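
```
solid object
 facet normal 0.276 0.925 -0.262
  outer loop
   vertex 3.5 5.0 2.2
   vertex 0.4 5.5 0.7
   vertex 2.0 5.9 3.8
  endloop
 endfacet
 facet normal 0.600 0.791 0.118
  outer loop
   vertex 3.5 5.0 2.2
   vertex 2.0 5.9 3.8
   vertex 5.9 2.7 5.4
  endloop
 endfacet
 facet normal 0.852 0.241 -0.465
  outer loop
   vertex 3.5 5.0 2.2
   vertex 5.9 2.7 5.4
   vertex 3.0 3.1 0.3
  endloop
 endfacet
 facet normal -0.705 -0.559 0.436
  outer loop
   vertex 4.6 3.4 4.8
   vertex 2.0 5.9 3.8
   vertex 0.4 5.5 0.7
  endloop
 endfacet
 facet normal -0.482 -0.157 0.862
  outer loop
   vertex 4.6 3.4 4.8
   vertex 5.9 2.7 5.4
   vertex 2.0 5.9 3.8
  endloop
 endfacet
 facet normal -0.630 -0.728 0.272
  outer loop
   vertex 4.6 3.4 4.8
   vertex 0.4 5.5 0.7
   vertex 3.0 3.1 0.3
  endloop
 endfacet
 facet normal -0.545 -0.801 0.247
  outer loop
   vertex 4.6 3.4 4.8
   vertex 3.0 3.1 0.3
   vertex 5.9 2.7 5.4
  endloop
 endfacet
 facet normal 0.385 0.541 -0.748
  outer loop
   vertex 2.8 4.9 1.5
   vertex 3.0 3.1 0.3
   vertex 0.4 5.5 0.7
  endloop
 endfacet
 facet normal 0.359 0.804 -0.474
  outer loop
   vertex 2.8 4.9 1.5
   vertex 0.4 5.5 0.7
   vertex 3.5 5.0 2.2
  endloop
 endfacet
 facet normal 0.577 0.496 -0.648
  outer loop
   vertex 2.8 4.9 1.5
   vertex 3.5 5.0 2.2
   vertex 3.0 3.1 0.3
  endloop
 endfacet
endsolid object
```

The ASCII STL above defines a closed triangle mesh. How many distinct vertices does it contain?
7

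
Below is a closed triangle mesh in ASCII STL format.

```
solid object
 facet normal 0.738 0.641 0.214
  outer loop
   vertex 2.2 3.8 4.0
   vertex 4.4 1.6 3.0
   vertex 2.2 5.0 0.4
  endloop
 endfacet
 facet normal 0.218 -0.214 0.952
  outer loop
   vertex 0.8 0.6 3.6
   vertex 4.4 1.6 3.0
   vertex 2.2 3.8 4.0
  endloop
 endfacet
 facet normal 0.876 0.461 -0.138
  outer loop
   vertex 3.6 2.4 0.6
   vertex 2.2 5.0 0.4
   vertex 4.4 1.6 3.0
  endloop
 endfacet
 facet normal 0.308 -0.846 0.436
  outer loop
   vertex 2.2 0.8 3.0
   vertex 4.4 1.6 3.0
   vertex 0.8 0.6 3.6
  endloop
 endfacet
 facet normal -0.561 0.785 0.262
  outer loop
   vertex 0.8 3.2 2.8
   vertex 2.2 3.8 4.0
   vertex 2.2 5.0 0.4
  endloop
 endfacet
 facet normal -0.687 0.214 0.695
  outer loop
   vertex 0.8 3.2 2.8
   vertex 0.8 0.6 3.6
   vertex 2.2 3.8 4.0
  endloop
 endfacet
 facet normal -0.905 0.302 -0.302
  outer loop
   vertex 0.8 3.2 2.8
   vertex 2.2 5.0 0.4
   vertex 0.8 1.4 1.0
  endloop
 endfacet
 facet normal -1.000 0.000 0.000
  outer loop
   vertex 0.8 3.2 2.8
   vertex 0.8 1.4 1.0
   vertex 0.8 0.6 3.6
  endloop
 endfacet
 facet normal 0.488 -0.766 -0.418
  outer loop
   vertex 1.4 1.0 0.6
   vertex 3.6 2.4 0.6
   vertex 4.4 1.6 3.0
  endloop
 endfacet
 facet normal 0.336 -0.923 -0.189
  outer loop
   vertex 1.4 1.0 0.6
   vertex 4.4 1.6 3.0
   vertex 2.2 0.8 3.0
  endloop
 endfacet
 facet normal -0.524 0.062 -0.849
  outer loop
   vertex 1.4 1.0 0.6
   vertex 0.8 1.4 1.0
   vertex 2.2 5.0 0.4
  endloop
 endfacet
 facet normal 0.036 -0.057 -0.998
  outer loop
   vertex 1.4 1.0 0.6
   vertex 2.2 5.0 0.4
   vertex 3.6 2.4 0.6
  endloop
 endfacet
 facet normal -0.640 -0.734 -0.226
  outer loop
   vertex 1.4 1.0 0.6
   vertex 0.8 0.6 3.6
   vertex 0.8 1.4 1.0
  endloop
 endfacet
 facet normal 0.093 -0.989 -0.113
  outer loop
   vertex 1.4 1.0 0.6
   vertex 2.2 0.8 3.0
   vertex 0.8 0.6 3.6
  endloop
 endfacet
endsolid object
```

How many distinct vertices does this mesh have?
9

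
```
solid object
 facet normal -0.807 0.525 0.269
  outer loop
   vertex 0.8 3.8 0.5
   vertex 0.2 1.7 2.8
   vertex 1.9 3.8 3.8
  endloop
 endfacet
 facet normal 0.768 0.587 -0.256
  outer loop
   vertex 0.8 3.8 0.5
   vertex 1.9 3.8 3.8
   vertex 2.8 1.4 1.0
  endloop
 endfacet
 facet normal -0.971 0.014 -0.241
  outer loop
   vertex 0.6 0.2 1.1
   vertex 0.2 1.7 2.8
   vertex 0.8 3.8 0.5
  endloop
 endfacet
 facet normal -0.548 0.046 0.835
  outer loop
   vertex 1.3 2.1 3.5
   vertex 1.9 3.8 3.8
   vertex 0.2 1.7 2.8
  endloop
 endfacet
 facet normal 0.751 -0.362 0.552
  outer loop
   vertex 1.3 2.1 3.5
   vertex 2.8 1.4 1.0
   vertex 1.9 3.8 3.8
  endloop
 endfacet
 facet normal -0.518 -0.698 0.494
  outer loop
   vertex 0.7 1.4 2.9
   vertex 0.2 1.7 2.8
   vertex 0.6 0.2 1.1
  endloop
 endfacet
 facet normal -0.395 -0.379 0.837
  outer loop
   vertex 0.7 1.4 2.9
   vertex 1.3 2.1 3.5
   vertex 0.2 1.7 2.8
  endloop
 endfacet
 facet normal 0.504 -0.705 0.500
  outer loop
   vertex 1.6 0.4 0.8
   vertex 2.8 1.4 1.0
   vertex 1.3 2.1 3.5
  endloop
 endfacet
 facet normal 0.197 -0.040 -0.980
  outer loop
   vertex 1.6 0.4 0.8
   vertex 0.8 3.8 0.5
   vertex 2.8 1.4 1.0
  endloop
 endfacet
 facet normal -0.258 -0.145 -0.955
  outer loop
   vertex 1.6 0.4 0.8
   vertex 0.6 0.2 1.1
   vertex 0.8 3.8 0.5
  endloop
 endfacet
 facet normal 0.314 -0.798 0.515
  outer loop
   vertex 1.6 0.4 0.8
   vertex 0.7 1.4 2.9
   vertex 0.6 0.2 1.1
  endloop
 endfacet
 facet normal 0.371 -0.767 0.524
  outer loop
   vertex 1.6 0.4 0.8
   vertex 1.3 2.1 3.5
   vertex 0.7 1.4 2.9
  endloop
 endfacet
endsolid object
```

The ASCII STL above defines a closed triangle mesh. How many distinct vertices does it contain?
8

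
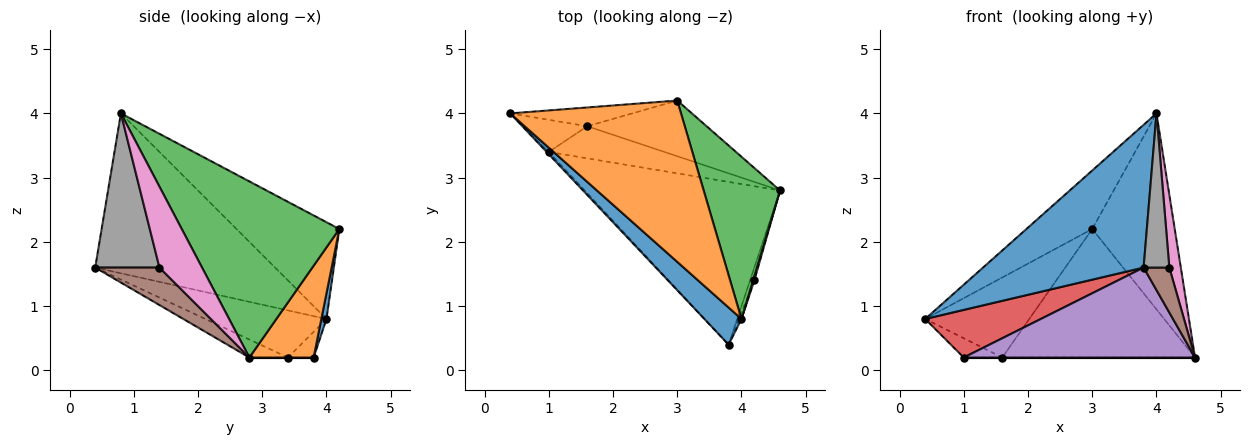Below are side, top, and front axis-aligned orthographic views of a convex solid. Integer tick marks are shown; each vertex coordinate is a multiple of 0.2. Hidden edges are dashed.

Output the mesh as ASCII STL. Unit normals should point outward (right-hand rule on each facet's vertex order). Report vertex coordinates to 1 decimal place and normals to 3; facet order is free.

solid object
 facet normal -0.735 -0.656 0.171
  outer loop
   vertex 4.0 0.8 4.0
   vertex 0.4 4.0 0.8
   vertex 3.8 0.4 1.6
  endloop
 endfacet
 facet normal -0.470 0.301 0.830
  outer loop
   vertex 3.0 4.2 2.2
   vertex 0.4 4.0 0.8
   vertex 4.0 0.8 4.0
  endloop
 endfacet
 facet normal 0.827 0.433 0.358
  outer loop
   vertex 3.0 4.2 2.2
   vertex 4.0 0.8 4.0
   vertex 4.6 2.8 0.2
  endloop
 endfacet
 facet normal -0.723 -0.690 -0.033
  outer loop
   vertex 1.0 3.4 0.2
   vertex 3.8 0.4 1.6
   vertex 0.4 4.0 0.8
  endloop
 endfacet
 facet normal -0.080 -0.482 -0.872
  outer loop
   vertex 1.0 3.4 0.2
   vertex 4.6 2.8 0.2
   vertex 3.8 0.4 1.6
  endloop
 endfacet
 facet normal 0.923 -0.369 -0.106
  outer loop
   vertex 4.2 1.4 1.6
   vertex 3.8 0.4 1.6
   vertex 4.6 2.8 0.2
  endloop
 endfacet
 facet normal 0.965 -0.260 0.015
  outer loop
   vertex 4.2 1.4 1.6
   vertex 4.6 2.8 0.2
   vertex 4.0 0.8 4.0
  endloop
 endfacet
 facet normal 0.928 -0.371 -0.015
  outer loop
   vertex 4.2 1.4 1.6
   vertex 4.0 0.8 4.0
   vertex 3.8 0.4 1.6
  endloop
 endfacet
 facet normal -0.324 0.487 -0.811
  outer loop
   vertex 1.6 3.8 0.2
   vertex 1.0 3.4 0.2
   vertex 0.4 4.0 0.8
  endloop
 endfacet
 facet normal 0.000 0.000 -1.000
  outer loop
   vertex 1.6 3.8 0.2
   vertex 4.6 2.8 0.2
   vertex 1.0 3.4 0.2
  endloop
 endfacet
 facet normal 0.048 0.972 -0.228
  outer loop
   vertex 1.6 3.8 0.2
   vertex 0.4 4.0 0.8
   vertex 3.0 4.2 2.2
  endloop
 endfacet
 facet normal 0.292 0.877 -0.380
  outer loop
   vertex 1.6 3.8 0.2
   vertex 3.0 4.2 2.2
   vertex 4.6 2.8 0.2
  endloop
 endfacet
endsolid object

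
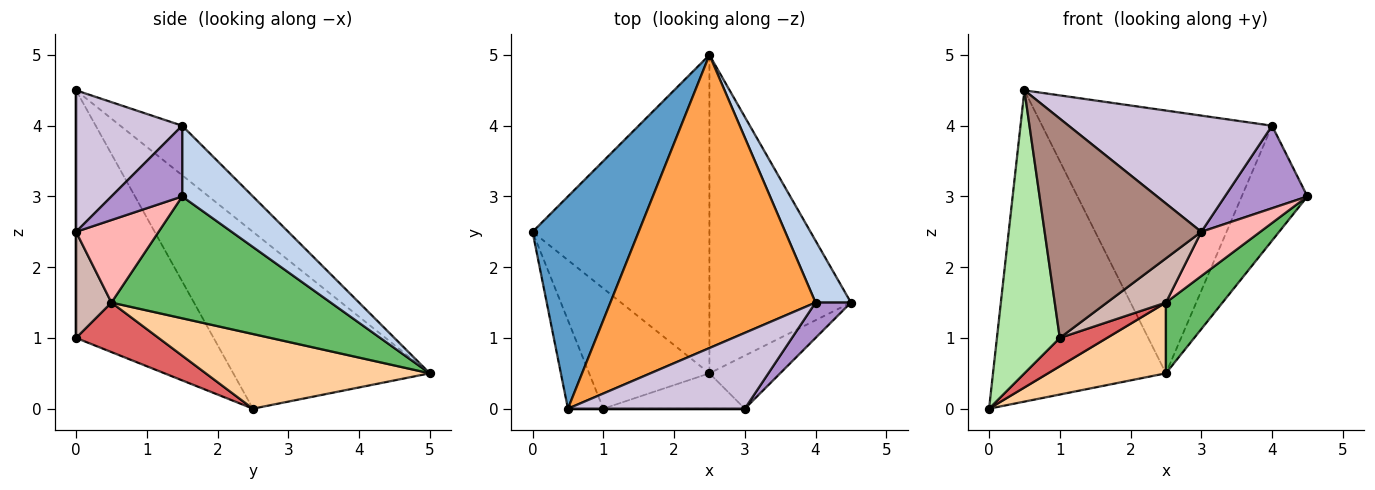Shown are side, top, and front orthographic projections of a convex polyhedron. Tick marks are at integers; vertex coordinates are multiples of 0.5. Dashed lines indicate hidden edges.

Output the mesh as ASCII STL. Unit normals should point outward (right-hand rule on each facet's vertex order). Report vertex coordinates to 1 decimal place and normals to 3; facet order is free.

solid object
 facet normal -0.684 0.602 0.411
  outer loop
   vertex 0.5 0.0 4.5
   vertex 2.5 5.0 0.5
   vertex 0.0 2.5 0.0
  endloop
 endfacet
 facet normal 0.688 0.639 0.344
  outer loop
   vertex 4.0 1.5 4.0
   vertex 4.5 1.5 3.0
   vertex 2.5 5.0 0.5
  endloop
 endfacet
 facet normal -0.177 0.657 0.733
  outer loop
   vertex 4.0 1.5 4.0
   vertex 2.5 5.0 0.5
   vertex 0.5 0.0 4.5
  endloop
 endfacet
 facet normal 0.381 -0.201 -0.903
  outer loop
   vertex 2.5 0.5 1.5
   vertex 0.0 2.5 0.0
   vertex 2.5 5.0 0.5
  endloop
 endfacet
 facet normal 0.643 -0.166 -0.747
  outer loop
   vertex 2.5 0.5 1.5
   vertex 2.5 5.0 0.5
   vertex 4.5 1.5 3.0
  endloop
 endfacet
 facet normal -0.902 -0.412 -0.129
  outer loop
   vertex 1.0 0.0 1.0
   vertex 0.5 0.0 4.5
   vertex 0.0 2.5 0.0
  endloop
 endfacet
 facet normal 0.372 -0.213 -0.904
  outer loop
   vertex 1.0 0.0 1.0
   vertex 0.0 2.5 0.0
   vertex 2.5 0.5 1.5
  endloop
 endfacet
 facet normal 0.667 -0.477 -0.572
  outer loop
   vertex 3.0 0.0 2.5
   vertex 2.5 0.5 1.5
   vertex 4.5 1.5 3.0
  endloop
 endfacet
 facet normal 0.619 -0.722 0.309
  outer loop
   vertex 3.0 0.0 2.5
   vertex 4.5 1.5 3.0
   vertex 4.0 1.5 4.0
  endloop
 endfacet
 facet normal 0.400 -0.768 0.501
  outer loop
   vertex 3.0 0.0 2.5
   vertex 4.0 1.5 4.0
   vertex 0.5 0.0 4.5
  endloop
 endfacet
 facet normal 0.000 -1.000 0.000
  outer loop
   vertex 3.0 0.0 2.5
   vertex 0.5 0.0 4.5
   vertex 1.0 0.0 1.0
  endloop
 endfacet
 facet normal 0.424 -0.707 -0.566
  outer loop
   vertex 3.0 0.0 2.5
   vertex 1.0 0.0 1.0
   vertex 2.5 0.5 1.5
  endloop
 endfacet
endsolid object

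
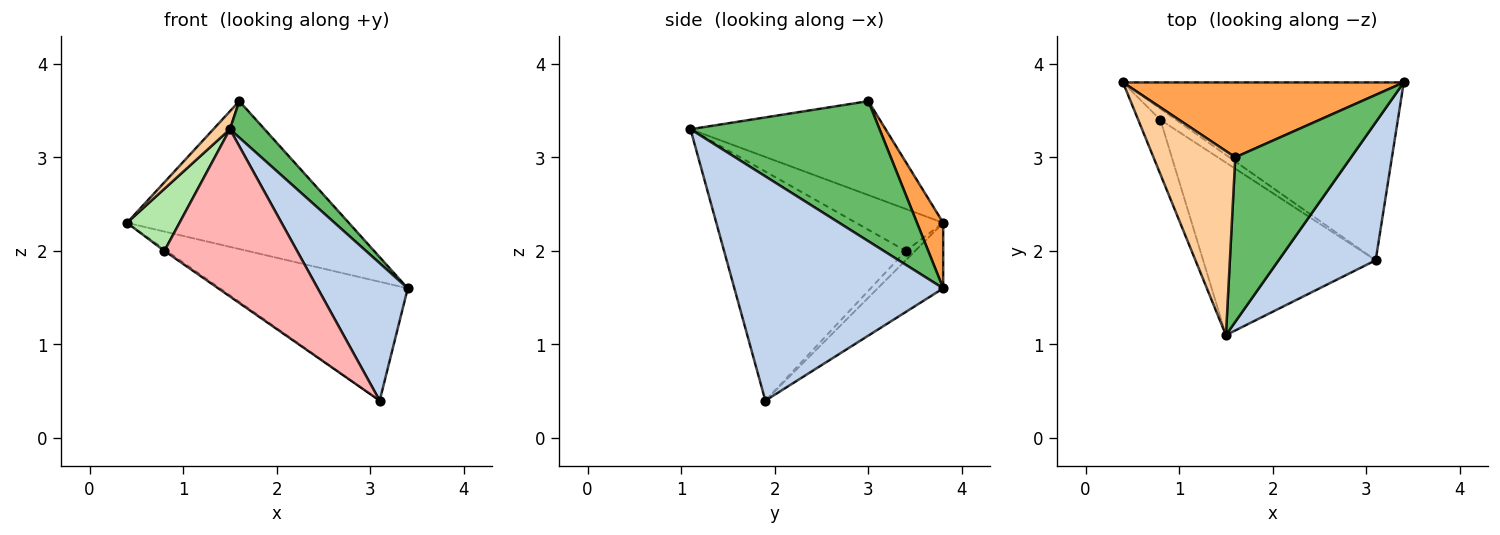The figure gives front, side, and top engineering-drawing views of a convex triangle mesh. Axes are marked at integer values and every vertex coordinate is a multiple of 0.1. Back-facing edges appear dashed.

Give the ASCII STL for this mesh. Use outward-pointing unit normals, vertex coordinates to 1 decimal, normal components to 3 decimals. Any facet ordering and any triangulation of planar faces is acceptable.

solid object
 facet normal -0.190 0.546 -0.816
  outer loop
   vertex 3.1 1.9 0.4
   vertex 0.4 3.8 2.3
   vertex 3.4 3.8 1.6
  endloop
 endfacet
 facet normal 0.853 -0.368 0.369
  outer loop
   vertex 3.1 1.9 0.4
   vertex 3.4 3.8 1.6
   vertex 1.5 1.1 3.3
  endloop
 endfacet
 facet normal 0.105 0.887 0.449
  outer loop
   vertex 1.6 3.0 3.6
   vertex 3.4 3.8 1.6
   vertex 0.4 3.8 2.3
  endloop
 endfacet
 facet normal -0.753 -0.064 0.655
  outer loop
   vertex 1.6 3.0 3.6
   vertex 0.4 3.8 2.3
   vertex 1.5 1.1 3.3
  endloop
 endfacet
 facet normal 0.763 -0.140 0.631
  outer loop
   vertex 1.6 3.0 3.6
   vertex 1.5 1.1 3.3
   vertex 3.4 3.8 1.6
  endloop
 endfacet
 facet normal -0.780 -0.471 -0.413
  outer loop
   vertex 0.8 3.4 2.0
   vertex 1.5 1.1 3.3
   vertex 0.4 3.8 2.3
  endloop
 endfacet
 facet normal -0.506 0.133 -0.852
  outer loop
   vertex 0.8 3.4 2.0
   vertex 0.4 3.8 2.3
   vertex 3.1 1.9 0.4
  endloop
 endfacet
 facet normal -0.690 -0.504 -0.520
  outer loop
   vertex 0.8 3.4 2.0
   vertex 3.1 1.9 0.4
   vertex 1.5 1.1 3.3
  endloop
 endfacet
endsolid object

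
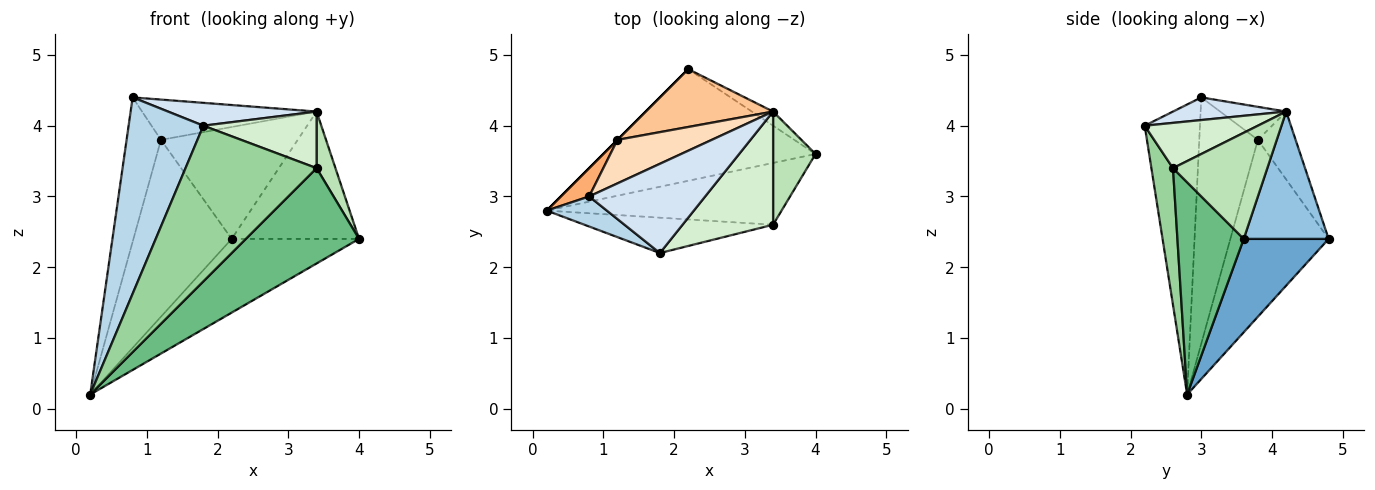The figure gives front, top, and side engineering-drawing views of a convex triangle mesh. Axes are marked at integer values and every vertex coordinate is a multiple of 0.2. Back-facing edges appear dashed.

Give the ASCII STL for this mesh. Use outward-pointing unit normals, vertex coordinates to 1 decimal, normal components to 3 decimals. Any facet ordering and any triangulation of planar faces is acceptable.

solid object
 facet normal 0.345 0.517 -0.783
  outer loop
   vertex 2.2 4.8 2.4
   vertex 4.0 3.6 2.4
   vertex 0.2 2.8 0.2
  endloop
 endfacet
 facet normal 0.552 0.829 -0.092
  outer loop
   vertex 3.4 4.2 4.2
   vertex 4.0 3.6 2.4
   vertex 2.2 4.8 2.4
  endloop
 endfacet
 facet normal -0.590 -0.798 0.122
  outer loop
   vertex 1.8 2.2 4.0
   vertex 0.8 3.0 4.4
   vertex 0.2 2.8 0.2
  endloop
 endfacet
 facet normal 0.186 -0.244 0.952
  outer loop
   vertex 1.8 2.2 4.0
   vertex 3.4 4.2 4.2
   vertex 0.8 3.0 4.4
  endloop
 endfacet
 facet normal -0.707 0.707 0.000
  outer loop
   vertex 1.2 3.8 3.8
   vertex 2.2 4.8 2.4
   vertex 0.2 2.8 0.2
  endloop
 endfacet
 facet normal -0.858 0.503 0.099
  outer loop
   vertex 1.2 3.8 3.8
   vertex 0.2 2.8 0.2
   vertex 0.8 3.0 4.4
  endloop
 endfacet
 facet normal -0.238 0.863 0.446
  outer loop
   vertex 1.2 3.8 3.8
   vertex 3.4 4.2 4.2
   vertex 2.2 4.8 2.4
  endloop
 endfacet
 facet normal -0.249 0.658 0.711
  outer loop
   vertex 1.2 3.8 3.8
   vertex 0.8 3.0 4.4
   vertex 3.4 4.2 4.2
  endloop
 endfacet
 facet normal 0.441 -0.753 -0.488
  outer loop
   vertex 3.4 2.6 3.4
   vertex 0.2 2.8 0.2
   vertex 4.0 3.6 2.4
  endloop
 endfacet
 facet normal 0.159 -0.963 -0.219
  outer loop
   vertex 3.4 2.6 3.4
   vertex 1.8 2.2 4.0
   vertex 0.2 2.8 0.2
  endloop
 endfacet
 facet normal 0.913 -0.183 0.365
  outer loop
   vertex 3.4 2.6 3.4
   vertex 4.0 3.6 2.4
   vertex 3.4 4.2 4.2
  endloop
 endfacet
 facet normal 0.408 -0.408 0.816
  outer loop
   vertex 3.4 2.6 3.4
   vertex 3.4 4.2 4.2
   vertex 1.8 2.2 4.0
  endloop
 endfacet
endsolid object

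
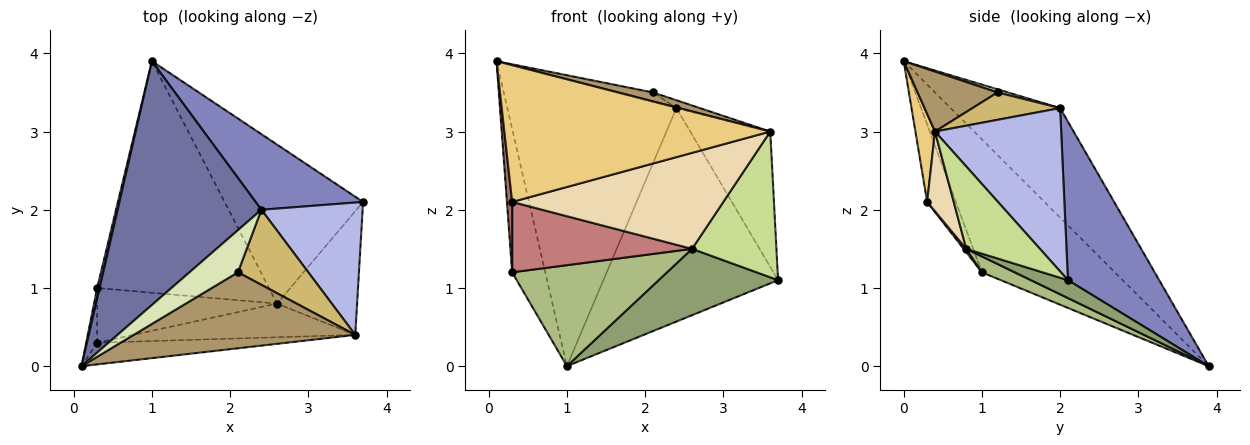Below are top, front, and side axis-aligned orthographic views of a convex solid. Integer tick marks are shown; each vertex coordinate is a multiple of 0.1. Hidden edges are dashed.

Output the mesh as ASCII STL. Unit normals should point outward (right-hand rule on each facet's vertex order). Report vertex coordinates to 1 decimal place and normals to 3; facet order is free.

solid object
 facet normal -0.442 0.683 0.581
  outer loop
   vertex 2.4 2.0 3.3
   vertex 1.0 3.9 0.0
   vertex 0.1 0.0 3.9
  endloop
 endfacet
 facet normal 0.442 0.846 0.299
  outer loop
   vertex 2.4 2.0 3.3
   vertex 3.7 2.1 1.1
   vertex 1.0 3.9 0.0
  endloop
 endfacet
 facet normal -0.970 0.241 0.018
  outer loop
   vertex 0.3 1.0 1.2
   vertex 0.1 0.0 3.9
   vertex 1.0 3.9 0.0
  endloop
 endfacet
 facet normal 0.748 0.474 0.464
  outer loop
   vertex 3.6 0.4 3.0
   vertex 3.7 2.1 1.1
   vertex 2.4 2.0 3.3
  endloop
 endfacet
 facet normal 0.119 -0.382 -0.916
  outer loop
   vertex 2.6 0.8 1.5
   vertex 1.0 3.9 0.0
   vertex 3.7 2.1 1.1
  endloop
 endfacet
 facet normal 0.084 -0.398 -0.913
  outer loop
   vertex 2.6 0.8 1.5
   vertex 0.3 1.0 1.2
   vertex 1.0 3.9 0.0
  endloop
 endfacet
 facet normal 0.554 -0.635 -0.539
  outer loop
   vertex 2.6 0.8 1.5
   vertex 3.7 2.1 1.1
   vertex 3.6 0.4 3.0
  endloop
 endfacet
 facet normal 0.063 0.220 0.974
  outer loop
   vertex 2.1 1.2 3.5
   vertex 2.4 2.0 3.3
   vertex 0.1 0.0 3.9
  endloop
 endfacet
 facet normal 0.260 -0.113 0.959
  outer loop
   vertex 2.1 1.2 3.5
   vertex 0.1 0.0 3.9
   vertex 3.6 0.4 3.0
  endloop
 endfacet
 facet normal 0.361 0.097 0.928
  outer loop
   vertex 2.1 1.2 3.5
   vertex 3.6 0.4 3.0
   vertex 2.4 2.0 3.3
  endloop
 endfacet
 facet normal 0.072 -0.985 -0.156
  outer loop
   vertex 0.3 0.3 2.1
   vertex 3.6 0.4 3.0
   vertex 0.1 0.0 3.9
  endloop
 endfacet
 facet normal 0.118 -0.937 -0.329
  outer loop
   vertex 0.3 0.3 2.1
   vertex 2.6 0.8 1.5
   vertex 3.6 0.4 3.0
  endloop
 endfacet
 facet normal -0.974 -0.177 -0.138
  outer loop
   vertex 0.3 0.3 2.1
   vertex 0.1 0.0 3.9
   vertex 0.3 1.0 1.2
  endloop
 endfacet
 facet normal 0.011 -0.789 -0.614
  outer loop
   vertex 0.3 0.3 2.1
   vertex 0.3 1.0 1.2
   vertex 2.6 0.8 1.5
  endloop
 endfacet
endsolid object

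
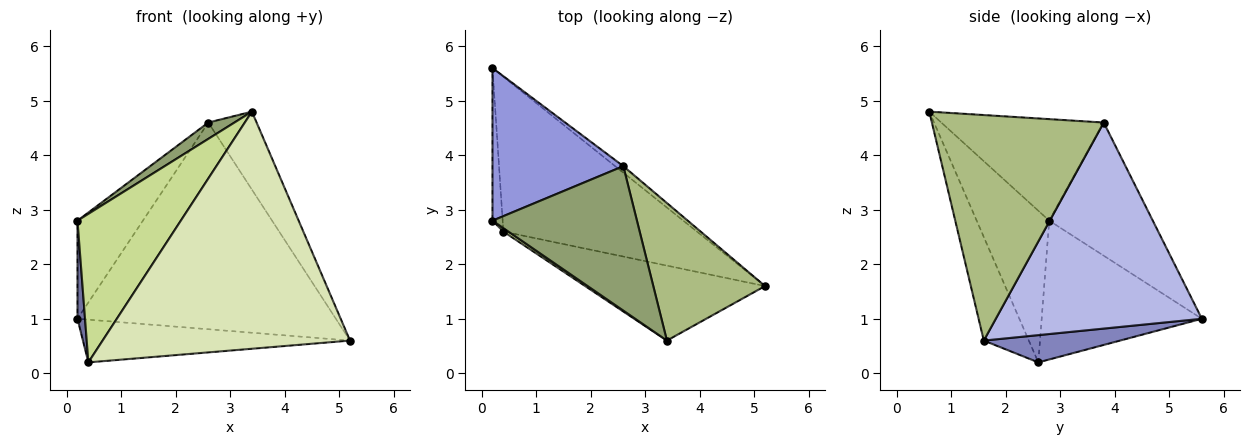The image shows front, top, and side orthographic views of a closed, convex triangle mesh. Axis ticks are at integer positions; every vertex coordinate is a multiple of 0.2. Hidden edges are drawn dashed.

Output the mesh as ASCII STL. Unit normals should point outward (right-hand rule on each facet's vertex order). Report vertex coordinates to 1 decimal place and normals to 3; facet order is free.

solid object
 facet normal -0.996 -0.047 -0.073
  outer loop
   vertex 0.4 2.6 0.2
   vertex 0.2 2.8 2.8
   vertex 0.2 5.6 1.0
  endloop
 endfacet
 facet normal 0.135 0.264 -0.955
  outer loop
   vertex 0.4 2.6 0.2
   vertex 0.2 5.6 1.0
   vertex 5.2 1.6 0.6
  endloop
 endfacet
 facet normal -0.650 0.411 0.639
  outer loop
   vertex 2.6 3.8 4.6
   vertex 0.2 5.6 1.0
   vertex 0.2 2.8 2.8
  endloop
 endfacet
 facet normal 0.623 0.782 -0.025
  outer loop
   vertex 2.6 3.8 4.6
   vertex 5.2 1.6 0.6
   vertex 0.2 5.6 1.0
  endloop
 endfacet
 facet normal -0.573 -0.092 0.815
  outer loop
   vertex 3.4 0.6 4.8
   vertex 2.6 3.8 4.6
   vertex 0.2 2.8 2.8
  endloop
 endfacet
 facet normal 0.869 0.244 0.431
  outer loop
   vertex 3.4 0.6 4.8
   vertex 5.2 1.6 0.6
   vertex 2.6 3.8 4.6
  endloop
 endfacet
 facet normal -0.574 -0.818 0.019
  outer loop
   vertex 3.4 0.6 4.8
   vertex 0.2 2.8 2.8
   vertex 0.4 2.6 0.2
  endloop
 endfacet
 facet normal -0.171 -0.939 -0.297
  outer loop
   vertex 3.4 0.6 4.8
   vertex 0.4 2.6 0.2
   vertex 5.2 1.6 0.6
  endloop
 endfacet
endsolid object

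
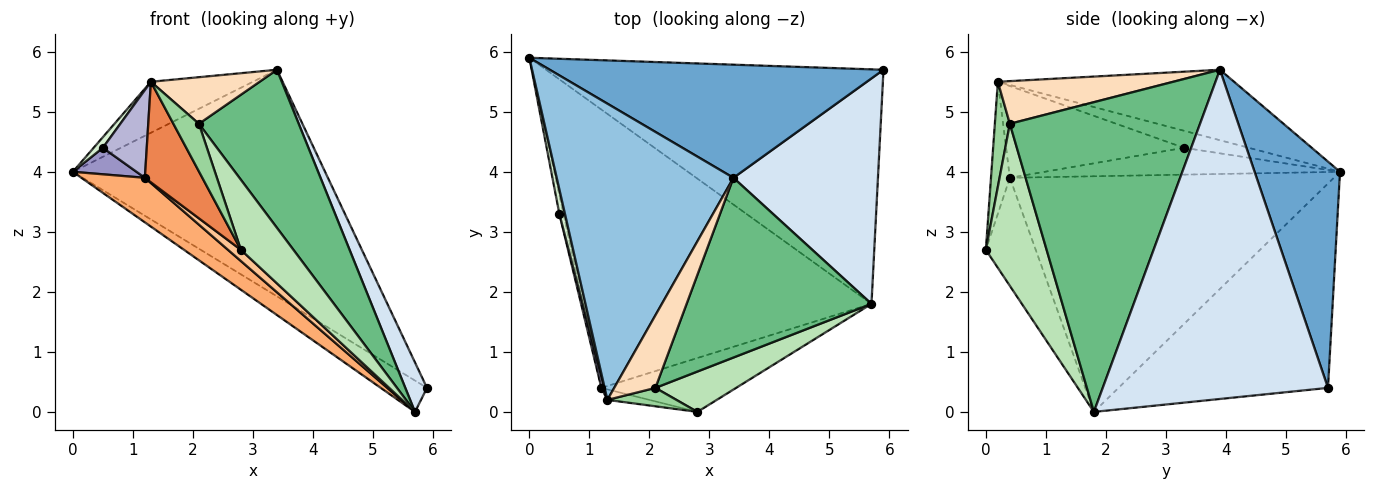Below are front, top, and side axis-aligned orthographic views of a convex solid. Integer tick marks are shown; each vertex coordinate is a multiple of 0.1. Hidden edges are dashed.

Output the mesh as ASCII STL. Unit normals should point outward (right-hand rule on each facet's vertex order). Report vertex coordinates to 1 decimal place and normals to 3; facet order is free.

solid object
 facet normal 0.290 0.856 0.428
  outer loop
   vertex 3.4 3.9 5.7
   vertex 5.9 5.7 0.4
   vertex 0.0 5.9 4.0
  endloop
 endfacet
 facet normal -0.366 0.158 0.917
  outer loop
   vertex 1.3 0.2 5.5
   vertex 3.4 3.9 5.7
   vertex 0.0 5.9 4.0
  endloop
 endfacet
 facet normal -0.515 0.114 -0.850
  outer loop
   vertex 5.7 1.8 0.0
   vertex 0.0 5.9 4.0
   vertex 5.9 5.7 0.4
  endloop
 endfacet
 facet normal 0.912 -0.088 0.400
  outer loop
   vertex 5.7 1.8 0.0
   vertex 5.9 5.7 0.4
   vertex 3.4 3.9 5.7
  endloop
 endfacet
 facet normal -0.310 -0.945 -0.099
  outer loop
   vertex 1.2 0.4 3.9
   vertex 2.8 0.0 2.7
   vertex 1.3 0.2 5.5
  endloop
 endfacet
 facet normal -0.628 -0.123 -0.769
  outer loop
   vertex 1.2 0.4 3.9
   vertex 0.0 5.9 4.0
   vertex 5.7 1.8 0.0
  endloop
 endfacet
 facet normal -0.618 -0.160 -0.770
  outer loop
   vertex 1.2 0.4 3.9
   vertex 5.7 1.8 0.0
   vertex 2.8 0.0 2.7
  endloop
 endfacet
 facet normal 0.657 -0.407 0.634
  outer loop
   vertex 2.1 0.4 4.8
   vertex 3.4 3.9 5.7
   vertex 1.3 0.2 5.5
  endloop
 endfacet
 facet normal 0.783 -0.411 0.467
  outer loop
   vertex 2.1 0.4 4.8
   vertex 5.7 1.8 0.0
   vertex 3.4 3.9 5.7
  endloop
 endfacet
 facet normal 0.481 -0.818 0.316
  outer loop
   vertex 2.1 0.4 4.8
   vertex 1.3 0.2 5.5
   vertex 2.8 0.0 2.7
  endloop
 endfacet
 facet normal 0.708 -0.612 0.353
  outer loop
   vertex 2.1 0.4 4.8
   vertex 2.8 0.0 2.7
   vertex 5.7 1.8 0.0
  endloop
 endfacet
 facet normal -0.942 -0.134 0.308
  outer loop
   vertex 0.5 3.3 4.4
   vertex 1.3 0.2 5.5
   vertex 0.0 5.9 4.0
  endloop
 endfacet
 facet normal -0.967 -0.208 -0.145
  outer loop
   vertex 0.5 3.3 4.4
   vertex 0.0 5.9 4.0
   vertex 1.2 0.4 3.9
  endloop
 endfacet
 facet normal -0.970 -0.240 0.031
  outer loop
   vertex 0.5 3.3 4.4
   vertex 1.2 0.4 3.9
   vertex 1.3 0.2 5.5
  endloop
 endfacet
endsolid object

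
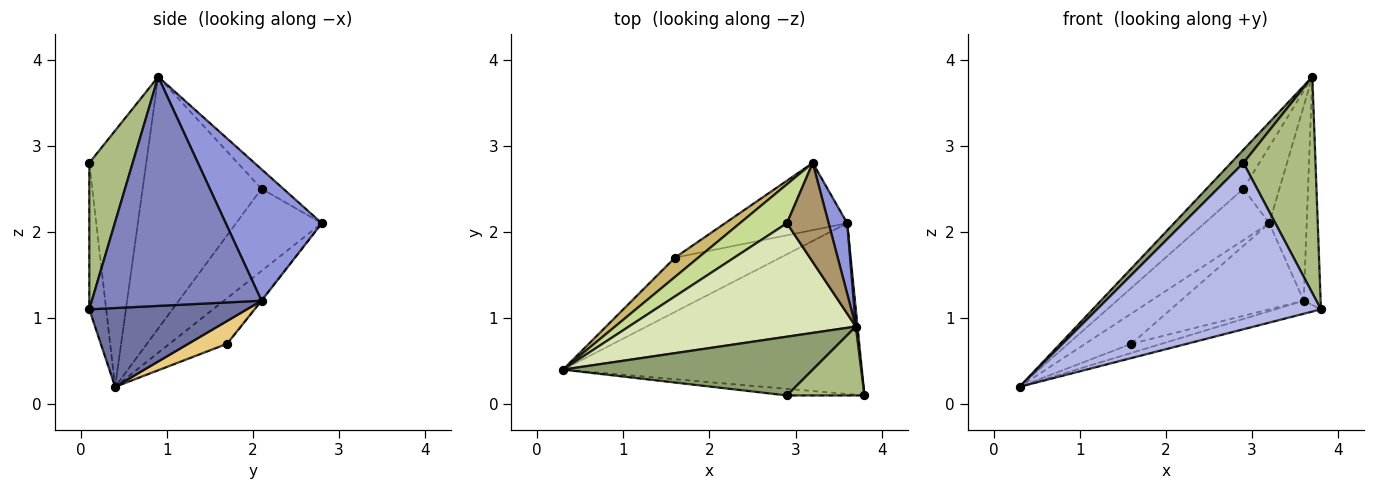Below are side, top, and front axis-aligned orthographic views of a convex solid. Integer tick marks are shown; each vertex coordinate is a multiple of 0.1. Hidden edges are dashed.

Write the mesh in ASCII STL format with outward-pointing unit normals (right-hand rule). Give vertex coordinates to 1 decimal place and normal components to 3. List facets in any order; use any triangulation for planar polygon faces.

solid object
 facet normal 0.254 0.074 -0.964
  outer loop
   vertex 3.6 2.1 1.2
   vertex 3.8 0.1 1.1
   vertex 0.3 0.4 0.2
  endloop
 endfacet
 facet normal 0.995 0.099 0.007
  outer loop
   vertex 3.6 2.1 1.2
   vertex 3.7 0.9 3.8
   vertex 3.8 0.1 1.1
  endloop
 endfacet
 facet normal 0.924 0.360 0.131
  outer loop
   vertex 3.6 2.1 1.2
   vertex 3.2 2.8 2.1
   vertex 3.7 0.9 3.8
  endloop
 endfacet
 facet normal -0.075 -0.996 -0.040
  outer loop
   vertex 2.9 0.1 2.8
   vertex 0.3 0.4 0.2
   vertex 3.8 0.1 1.1
  endloop
 endfacet
 facet normal -0.707 -0.155 0.690
  outer loop
   vertex 2.9 0.1 2.8
   vertex 3.7 0.9 3.8
   vertex 0.3 0.4 0.2
  endloop
 endfacet
 facet normal 0.497 -0.827 0.263
  outer loop
   vertex 2.9 0.1 2.8
   vertex 3.8 0.1 1.1
   vertex 3.7 0.9 3.8
  endloop
 endfacet
 facet normal -0.726 0.548 0.415
  outer loop
   vertex 2.9 2.1 2.5
   vertex 3.2 2.8 2.1
   vertex 0.3 0.4 0.2
  endloop
 endfacet
 facet normal -0.724 0.224 0.652
  outer loop
   vertex 2.9 2.1 2.5
   vertex 0.3 0.4 0.2
   vertex 3.7 0.9 3.8
  endloop
 endfacet
 facet normal -0.347 0.573 0.742
  outer loop
   vertex 2.9 2.1 2.5
   vertex 3.7 0.9 3.8
   vertex 3.2 2.8 2.1
  endloop
 endfacet
 facet normal -0.724 0.582 0.371
  outer loop
   vertex 1.6 1.7 0.7
   vertex 0.3 0.4 0.2
   vertex 3.2 2.8 2.1
  endloop
 endfacet
 facet normal 0.209 0.162 -0.964
  outer loop
   vertex 1.6 1.7 0.7
   vertex 3.6 2.1 1.2
   vertex 0.3 0.4 0.2
  endloop
 endfacet
 facet normal -0.004 0.788 -0.615
  outer loop
   vertex 1.6 1.7 0.7
   vertex 3.2 2.8 2.1
   vertex 3.6 2.1 1.2
  endloop
 endfacet
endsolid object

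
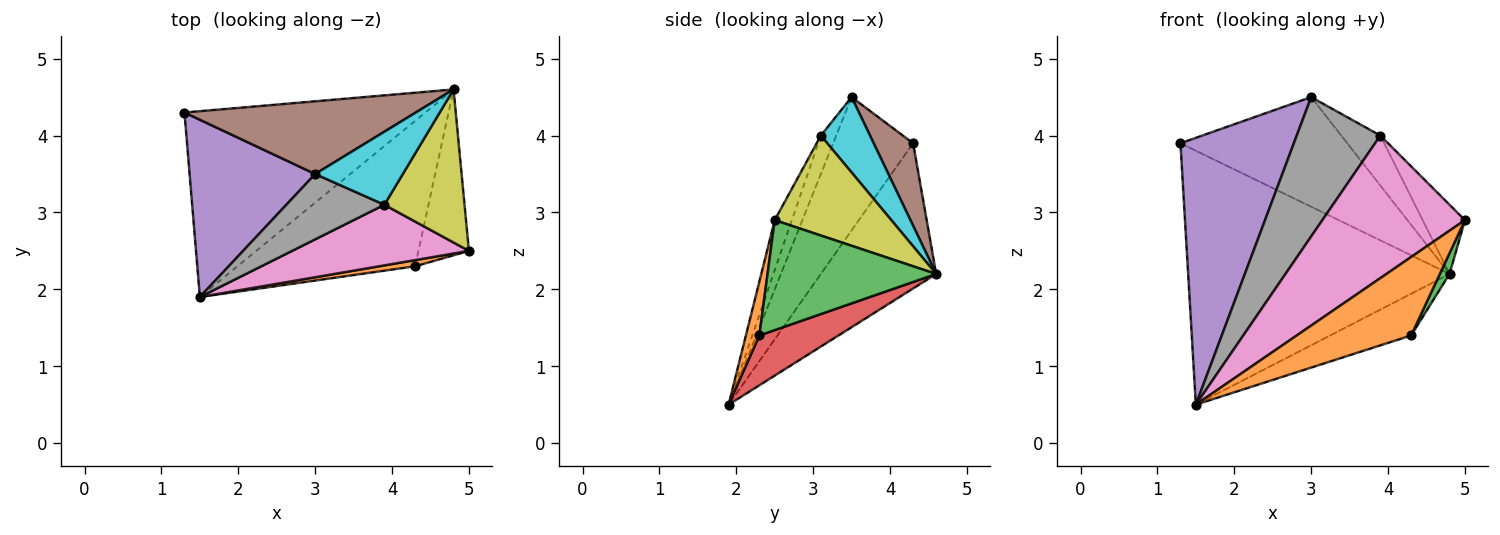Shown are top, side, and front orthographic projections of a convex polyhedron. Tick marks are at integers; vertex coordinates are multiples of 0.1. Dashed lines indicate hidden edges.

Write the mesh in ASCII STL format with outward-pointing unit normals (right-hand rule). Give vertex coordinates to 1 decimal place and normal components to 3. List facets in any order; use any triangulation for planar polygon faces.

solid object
 facet normal -0.335 0.760 -0.556
  outer loop
   vertex 4.8 4.6 2.2
   vertex 1.5 1.9 0.5
   vertex 1.3 4.3 3.9
  endloop
 endfacet
 facet normal 0.116 -0.990 0.078
  outer loop
   vertex 4.3 2.3 1.4
   vertex 5.0 2.5 2.9
   vertex 1.5 1.9 0.5
  endloop
 endfacet
 facet normal 0.908 -0.052 -0.417
  outer loop
   vertex 4.3 2.3 1.4
   vertex 4.8 4.6 2.2
   vertex 5.0 2.5 2.9
  endloop
 endfacet
 facet normal 0.260 0.266 -0.928
  outer loop
   vertex 4.3 2.3 1.4
   vertex 1.5 1.9 0.5
   vertex 4.8 4.6 2.2
  endloop
 endfacet
 facet normal -0.506 -0.718 0.477
  outer loop
   vertex 3.0 3.5 4.5
   vertex 1.3 4.3 3.9
   vertex 1.5 1.9 0.5
  endloop
 endfacet
 facet normal 0.193 0.818 0.542
  outer loop
   vertex 3.0 3.5 4.5
   vertex 4.8 4.6 2.2
   vertex 1.3 4.3 3.9
  endloop
 endfacet
 facet normal -0.110 -0.915 0.389
  outer loop
   vertex 3.9 3.1 4.0
   vertex 1.5 1.9 0.5
   vertex 5.0 2.5 2.9
  endloop
 endfacet
 facet normal -0.164 -0.893 0.419
  outer loop
   vertex 3.9 3.1 4.0
   vertex 3.0 3.5 4.5
   vertex 1.5 1.9 0.5
  endloop
 endfacet
 facet normal 0.751 0.272 0.602
  outer loop
   vertex 3.9 3.1 4.0
   vertex 5.0 2.5 2.9
   vertex 4.8 4.6 2.2
  endloop
 endfacet
 facet normal 0.579 0.461 0.673
  outer loop
   vertex 3.9 3.1 4.0
   vertex 4.8 4.6 2.2
   vertex 3.0 3.5 4.5
  endloop
 endfacet
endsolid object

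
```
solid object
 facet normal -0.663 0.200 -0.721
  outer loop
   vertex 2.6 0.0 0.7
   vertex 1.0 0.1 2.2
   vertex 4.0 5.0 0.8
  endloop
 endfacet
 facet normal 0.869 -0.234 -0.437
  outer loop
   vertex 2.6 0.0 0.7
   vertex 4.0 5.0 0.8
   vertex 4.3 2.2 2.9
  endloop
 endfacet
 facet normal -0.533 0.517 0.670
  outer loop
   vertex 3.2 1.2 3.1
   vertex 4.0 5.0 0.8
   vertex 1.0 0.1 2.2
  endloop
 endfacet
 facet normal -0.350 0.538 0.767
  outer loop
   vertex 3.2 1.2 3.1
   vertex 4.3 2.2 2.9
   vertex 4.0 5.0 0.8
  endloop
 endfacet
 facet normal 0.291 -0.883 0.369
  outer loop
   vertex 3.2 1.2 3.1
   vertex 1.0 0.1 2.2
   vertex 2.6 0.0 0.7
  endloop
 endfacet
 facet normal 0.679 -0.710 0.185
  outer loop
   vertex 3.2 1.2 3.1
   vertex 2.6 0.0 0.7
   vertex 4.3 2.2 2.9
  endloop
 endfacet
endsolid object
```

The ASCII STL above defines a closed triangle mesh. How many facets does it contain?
6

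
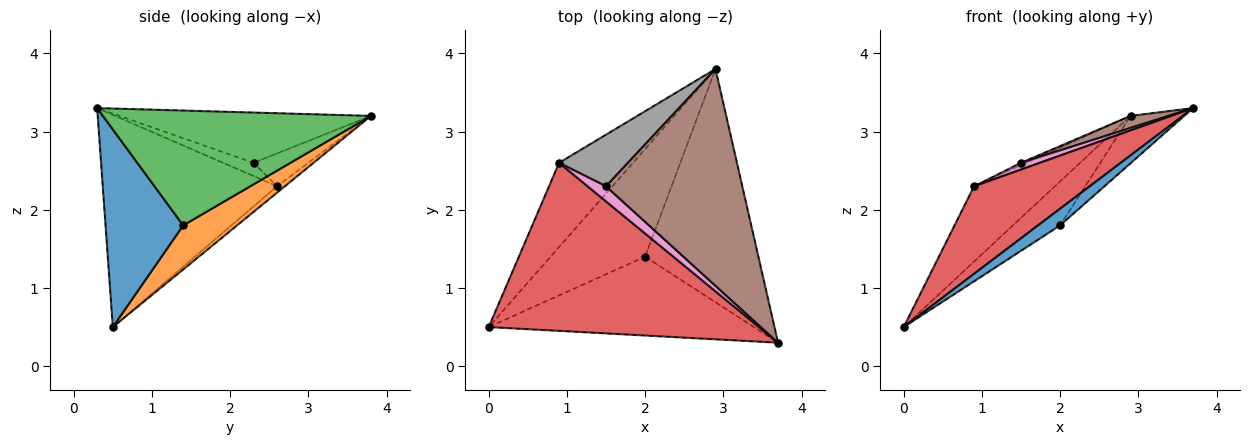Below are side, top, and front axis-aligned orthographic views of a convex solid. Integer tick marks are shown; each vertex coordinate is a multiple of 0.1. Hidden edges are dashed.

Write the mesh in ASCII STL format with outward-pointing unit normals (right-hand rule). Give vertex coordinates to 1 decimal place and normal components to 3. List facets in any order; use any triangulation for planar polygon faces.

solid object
 facet normal 0.589 -0.167 -0.790
  outer loop
   vertex 2.0 1.4 1.8
   vertex 3.7 0.3 3.3
   vertex 0.0 0.5 0.5
  endloop
 endfacet
 facet normal 0.396 0.347 -0.850
  outer loop
   vertex 2.0 1.4 1.8
   vertex 0.0 0.5 0.5
   vertex 2.9 3.8 3.2
  endloop
 endfacet
 facet normal 0.705 0.141 -0.695
  outer loop
   vertex 2.0 1.4 1.8
   vertex 2.9 3.8 3.2
   vertex 3.7 0.3 3.3
  endloop
 endfacet
 facet normal -0.571 -0.379 0.728
  outer loop
   vertex 0.9 2.6 2.3
   vertex 0.0 0.5 0.5
   vertex 3.7 0.3 3.3
  endloop
 endfacet
 facet normal -0.064 0.665 -0.744
  outer loop
   vertex 0.9 2.6 2.3
   vertex 2.9 3.8 3.2
   vertex 0.0 0.5 0.5
  endloop
 endfacet
 facet normal -0.346 -0.052 0.937
  outer loop
   vertex 1.5 2.3 2.6
   vertex 3.7 0.3 3.3
   vertex 2.9 3.8 3.2
  endloop
 endfacet
 facet normal -0.551 -0.339 0.763
  outer loop
   vertex 1.5 2.3 2.6
   vertex 0.9 2.6 2.3
   vertex 3.7 0.3 3.3
  endloop
 endfacet
 facet normal -0.430 0.041 0.902
  outer loop
   vertex 1.5 2.3 2.6
   vertex 2.9 3.8 3.2
   vertex 0.9 2.6 2.3
  endloop
 endfacet
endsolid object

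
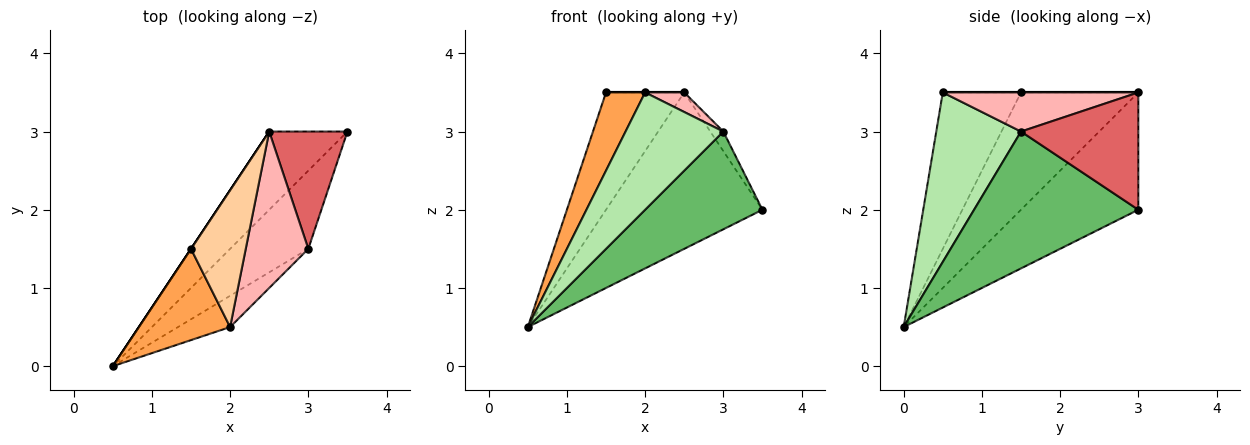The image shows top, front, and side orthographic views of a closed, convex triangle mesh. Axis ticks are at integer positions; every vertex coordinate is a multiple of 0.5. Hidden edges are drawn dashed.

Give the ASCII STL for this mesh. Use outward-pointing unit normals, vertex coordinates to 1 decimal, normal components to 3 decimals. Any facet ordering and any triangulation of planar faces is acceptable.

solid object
 facet normal -0.557 0.743 -0.371
  outer loop
   vertex 2.5 3.0 3.5
   vertex 3.5 3.0 2.0
   vertex 0.5 0.0 0.5
  endloop
 endfacet
 facet normal -0.832 0.555 0.000
  outer loop
   vertex 1.5 1.5 3.5
   vertex 2.5 3.0 3.5
   vertex 0.5 0.0 0.5
  endloop
 endfacet
 facet normal -0.793 -0.396 0.463
  outer loop
   vertex 2.0 0.5 3.5
   vertex 1.5 1.5 3.5
   vertex 0.5 0.0 0.5
  endloop
 endfacet
 facet normal 0.000 0.000 1.000
  outer loop
   vertex 2.0 0.5 3.5
   vertex 2.5 3.0 3.5
   vertex 1.5 1.5 3.5
  endloop
 endfacet
 facet normal 0.738 -0.527 -0.422
  outer loop
   vertex 3.0 1.5 3.0
   vertex 0.5 0.0 0.5
   vertex 3.5 3.0 2.0
  endloop
 endfacet
 facet normal 0.642 -0.741 -0.198
  outer loop
   vertex 3.0 1.5 3.0
   vertex 2.0 0.5 3.5
   vertex 0.5 0.0 0.5
  endloop
 endfacet
 facet normal 0.829 0.092 0.552
  outer loop
   vertex 3.0 1.5 3.0
   vertex 3.5 3.0 2.0
   vertex 2.5 3.0 3.5
  endloop
 endfacet
 facet normal 0.527 -0.105 0.843
  outer loop
   vertex 3.0 1.5 3.0
   vertex 2.5 3.0 3.5
   vertex 2.0 0.5 3.5
  endloop
 endfacet
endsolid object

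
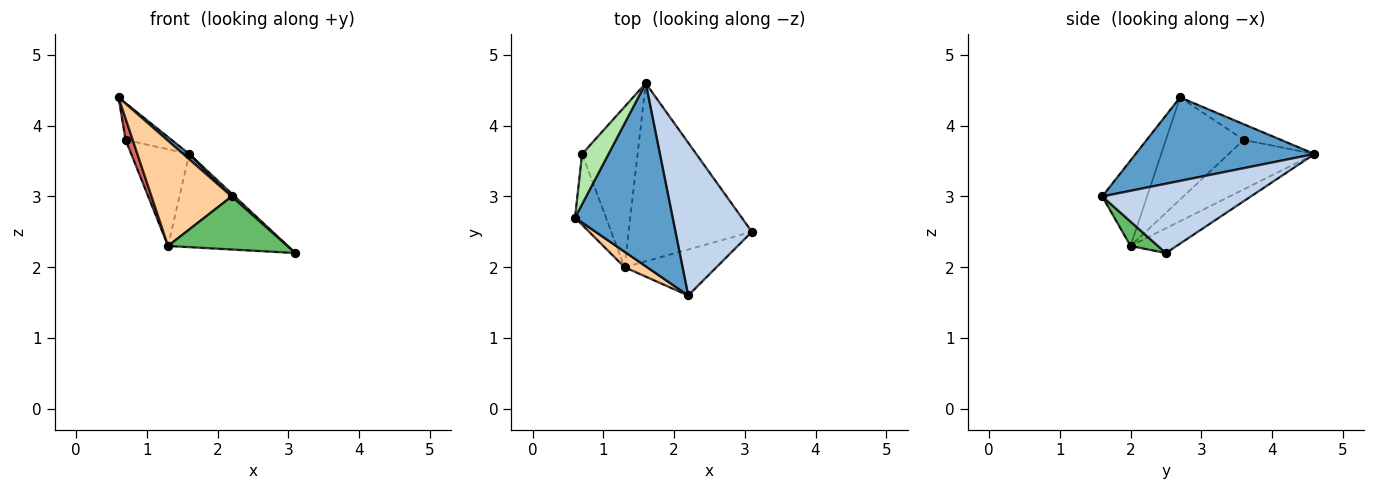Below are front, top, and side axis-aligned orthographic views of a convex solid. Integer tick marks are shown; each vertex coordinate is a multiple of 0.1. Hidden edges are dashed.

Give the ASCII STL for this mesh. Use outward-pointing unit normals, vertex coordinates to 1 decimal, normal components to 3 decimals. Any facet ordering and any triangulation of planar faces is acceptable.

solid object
 facet normal 0.650 -0.022 0.760
  outer loop
   vertex 2.2 1.6 3.0
   vertex 1.6 4.6 3.6
   vertex 0.6 2.7 4.4
  endloop
 endfacet
 facet normal 0.672 -0.014 0.740
  outer loop
   vertex 2.2 1.6 3.0
   vertex 3.1 2.5 2.2
   vertex 1.6 4.6 3.6
  endloop
 endfacet
 facet normal -0.175 0.456 -0.872
  outer loop
   vertex 1.3 2.0 2.3
   vertex 1.6 4.6 3.6
   vertex 3.1 2.5 2.2
  endloop
 endfacet
 facet normal -0.484 -0.866 0.127
  outer loop
   vertex 1.3 2.0 2.3
   vertex 2.2 1.6 3.0
   vertex 0.6 2.7 4.4
  endloop
 endfacet
 facet normal 0.171 -0.745 -0.645
  outer loop
   vertex 1.3 2.0 2.3
   vertex 3.1 2.5 2.2
   vertex 2.2 1.6 3.0
  endloop
 endfacet
 facet normal -0.431 0.533 0.728
  outer loop
   vertex 0.7 3.6 3.8
   vertex 0.6 2.7 4.4
   vertex 1.6 4.6 3.6
  endloop
 endfacet
 facet normal -0.953 -0.087 -0.289
  outer loop
   vertex 0.7 3.6 3.8
   vertex 1.3 2.0 2.3
   vertex 0.6 2.7 4.4
  endloop
 endfacet
 facet normal -0.607 0.410 -0.680
  outer loop
   vertex 0.7 3.6 3.8
   vertex 1.6 4.6 3.6
   vertex 1.3 2.0 2.3
  endloop
 endfacet
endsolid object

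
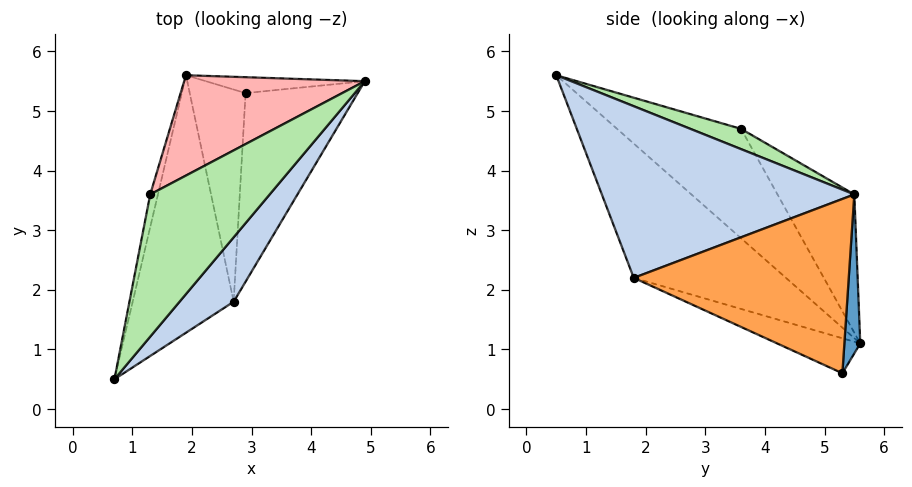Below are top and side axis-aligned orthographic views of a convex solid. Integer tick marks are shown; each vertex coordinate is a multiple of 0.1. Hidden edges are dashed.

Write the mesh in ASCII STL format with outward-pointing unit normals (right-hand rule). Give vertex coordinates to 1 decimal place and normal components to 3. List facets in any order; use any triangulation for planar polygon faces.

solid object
 facet normal 0.192 0.962 -0.192
  outer loop
   vertex 2.9 5.3 0.6
   vertex 1.9 5.6 1.1
   vertex 4.9 5.5 3.6
  endloop
 endfacet
 facet normal 0.788 -0.563 0.249
  outer loop
   vertex 2.7 1.8 2.2
   vertex 4.9 5.5 3.6
   vertex 0.7 0.5 5.6
  endloop
 endfacet
 facet normal 0.807 -0.283 -0.519
  outer loop
   vertex 2.7 1.8 2.2
   vertex 2.9 5.3 0.6
   vertex 4.9 5.5 3.6
  endloop
 endfacet
 facet normal -0.756 -0.324 -0.569
  outer loop
   vertex 2.7 1.8 2.2
   vertex 0.7 0.5 5.6
   vertex 1.9 5.6 1.1
  endloop
 endfacet
 facet normal -0.500 -0.336 -0.798
  outer loop
   vertex 2.7 1.8 2.2
   vertex 1.9 5.6 1.1
   vertex 2.9 5.3 0.6
  endloop
 endfacet
 facet normal 0.162 0.246 0.956
  outer loop
   vertex 1.3 3.6 4.7
   vertex 0.7 0.5 5.6
   vertex 4.9 5.5 3.6
  endloop
 endfacet
 facet normal -0.983 0.170 -0.069
  outer loop
   vertex 1.3 3.6 4.7
   vertex 1.9 5.6 1.1
   vertex 0.7 0.5 5.6
  endloop
 endfacet
 facet normal -0.321 0.850 0.419
  outer loop
   vertex 1.3 3.6 4.7
   vertex 4.9 5.5 3.6
   vertex 1.9 5.6 1.1
  endloop
 endfacet
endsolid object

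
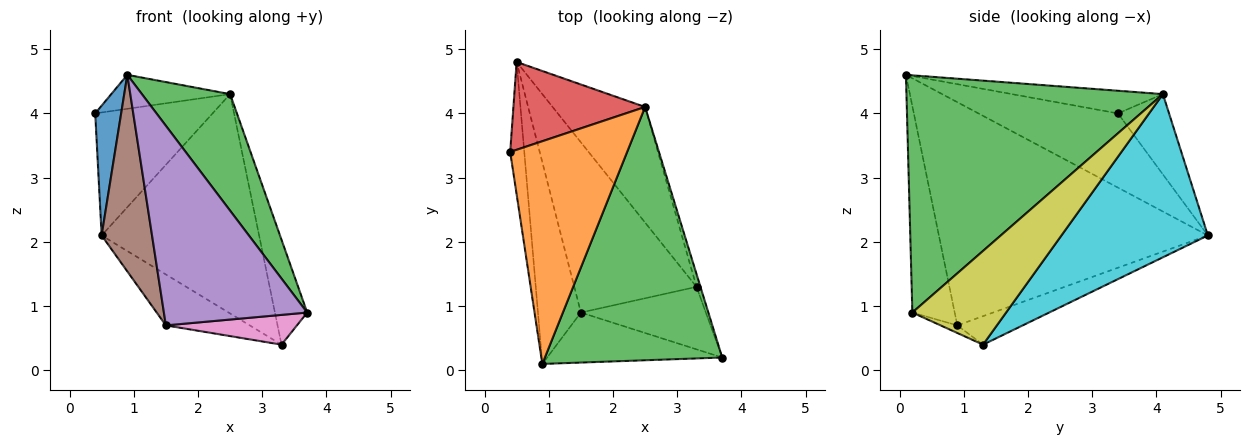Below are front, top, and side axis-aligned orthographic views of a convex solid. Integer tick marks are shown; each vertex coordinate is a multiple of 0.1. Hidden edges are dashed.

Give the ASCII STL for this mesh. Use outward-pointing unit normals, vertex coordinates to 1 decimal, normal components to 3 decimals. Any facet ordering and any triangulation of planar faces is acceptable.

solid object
 facet normal -0.966 -0.180 -0.183
  outer loop
   vertex 0.5 4.8 2.1
   vertex 0.9 0.1 4.6
   vertex 0.4 3.4 4.0
  endloop
 endfacet
 facet normal -0.188 0.148 0.971
  outer loop
   vertex 2.5 4.1 4.3
   vertex 0.4 3.4 4.0
   vertex 0.9 0.1 4.6
  endloop
 endfacet
 facet normal 0.772 -0.266 0.577
  outer loop
   vertex 2.5 4.1 4.3
   vertex 0.9 0.1 4.6
   vertex 3.7 0.2 0.9
  endloop
 endfacet
 facet normal -0.334 0.767 0.548
  outer loop
   vertex 2.5 4.1 4.3
   vertex 0.5 4.8 2.1
   vertex 0.4 3.4 4.0
  endloop
 endfacet
 facet normal -0.275 -0.932 -0.234
  outer loop
   vertex 1.5 0.9 0.7
   vertex 3.7 0.2 0.9
   vertex 0.9 0.1 4.6
  endloop
 endfacet
 facet normal -0.966 -0.181 -0.186
  outer loop
   vertex 1.5 0.9 0.7
   vertex 0.9 0.1 4.6
   vertex 0.5 4.8 2.1
  endloop
 endfacet
 facet normal -0.055 -0.430 -0.901
  outer loop
   vertex 3.3 1.3 0.4
   vertex 3.7 0.2 0.9
   vertex 1.5 0.9 0.7
  endloop
 endfacet
 facet normal -0.218 0.280 -0.935
  outer loop
   vertex 3.3 1.3 0.4
   vertex 1.5 0.9 0.7
   vertex 0.5 4.8 2.1
  endloop
 endfacet
 facet normal 0.945 0.325 -0.040
  outer loop
   vertex 3.3 1.3 0.4
   vertex 2.5 4.1 4.3
   vertex 3.7 0.2 0.9
  endloop
 endfacet
 facet normal 0.635 0.683 -0.360
  outer loop
   vertex 3.3 1.3 0.4
   vertex 0.5 4.8 2.1
   vertex 2.5 4.1 4.3
  endloop
 endfacet
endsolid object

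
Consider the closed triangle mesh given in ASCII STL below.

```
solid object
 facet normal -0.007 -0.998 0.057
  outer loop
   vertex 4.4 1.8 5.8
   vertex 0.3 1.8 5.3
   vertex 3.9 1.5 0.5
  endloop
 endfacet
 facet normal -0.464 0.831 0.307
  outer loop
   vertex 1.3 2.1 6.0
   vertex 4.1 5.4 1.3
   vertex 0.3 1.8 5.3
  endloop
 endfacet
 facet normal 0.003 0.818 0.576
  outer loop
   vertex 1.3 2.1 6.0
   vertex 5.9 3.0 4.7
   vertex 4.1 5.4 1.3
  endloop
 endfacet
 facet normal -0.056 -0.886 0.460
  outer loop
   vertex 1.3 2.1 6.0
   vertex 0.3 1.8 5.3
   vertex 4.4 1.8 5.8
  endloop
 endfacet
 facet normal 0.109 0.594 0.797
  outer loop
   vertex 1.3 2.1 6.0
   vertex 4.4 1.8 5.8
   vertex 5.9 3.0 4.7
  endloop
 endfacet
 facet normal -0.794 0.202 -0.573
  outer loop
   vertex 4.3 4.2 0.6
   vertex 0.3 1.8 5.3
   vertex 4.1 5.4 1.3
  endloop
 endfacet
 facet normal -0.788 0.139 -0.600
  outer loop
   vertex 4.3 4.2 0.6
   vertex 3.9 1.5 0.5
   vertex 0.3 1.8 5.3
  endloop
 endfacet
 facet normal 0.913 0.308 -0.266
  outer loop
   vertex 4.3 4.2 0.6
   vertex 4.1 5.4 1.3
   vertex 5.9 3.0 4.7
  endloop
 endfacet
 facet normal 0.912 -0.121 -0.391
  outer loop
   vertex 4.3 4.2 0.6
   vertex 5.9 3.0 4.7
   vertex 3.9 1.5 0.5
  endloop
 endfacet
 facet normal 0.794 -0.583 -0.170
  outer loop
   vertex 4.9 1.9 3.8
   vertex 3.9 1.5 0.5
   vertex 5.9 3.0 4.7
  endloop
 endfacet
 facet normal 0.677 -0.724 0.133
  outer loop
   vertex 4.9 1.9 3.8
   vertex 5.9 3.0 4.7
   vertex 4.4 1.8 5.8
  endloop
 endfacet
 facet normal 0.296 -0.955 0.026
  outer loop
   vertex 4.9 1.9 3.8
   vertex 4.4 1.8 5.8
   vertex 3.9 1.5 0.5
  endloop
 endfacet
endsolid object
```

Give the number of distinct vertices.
8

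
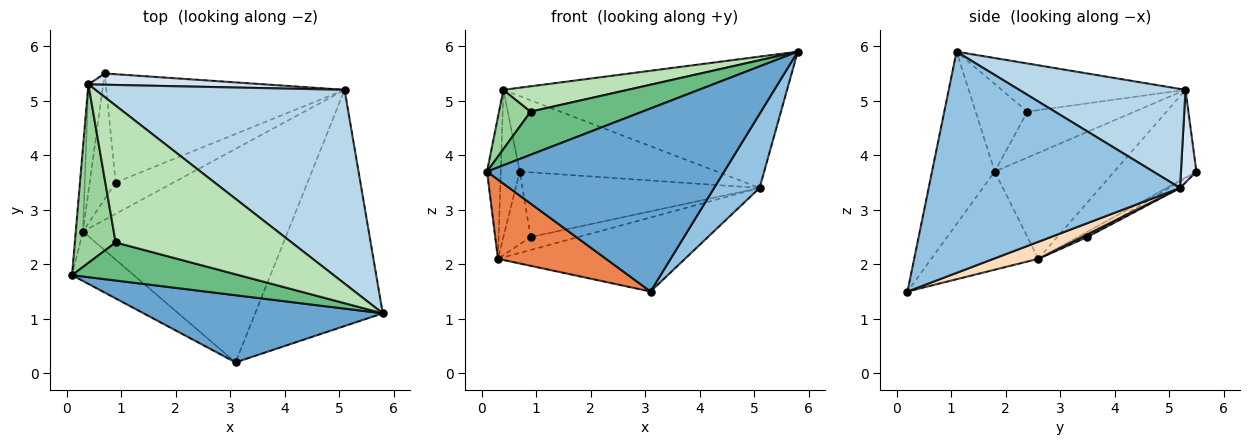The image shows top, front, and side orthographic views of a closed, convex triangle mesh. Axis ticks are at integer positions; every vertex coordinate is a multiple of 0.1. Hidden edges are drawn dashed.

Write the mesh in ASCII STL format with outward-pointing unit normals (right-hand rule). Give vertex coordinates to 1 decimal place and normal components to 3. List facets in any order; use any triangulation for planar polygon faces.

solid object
 facet normal -0.241 -0.911 0.334
  outer loop
   vertex 3.1 0.2 1.5
   vertex 5.8 1.1 5.9
   vertex 0.1 1.8 3.7
  endloop
 endfacet
 facet normal 0.856 -0.155 -0.494
  outer loop
   vertex 5.1 5.2 3.4
   vertex 5.8 1.1 5.9
   vertex 3.1 0.2 1.5
  endloop
 endfacet
 facet normal 0.313 0.533 0.786
  outer loop
   vertex 0.4 5.3 5.2
   vertex 5.8 1.1 5.9
   vertex 5.1 5.2 3.4
  endloop
 endfacet
 facet normal 0.077 0.986 0.147
  outer loop
   vertex 0.4 5.3 5.2
   vertex 5.1 5.2 3.4
   vertex 0.7 5.5 3.7
  endloop
 endfacet
 facet normal -0.643 -0.649 -0.405
  outer loop
   vertex 0.3 2.6 2.1
   vertex 3.1 0.2 1.5
   vertex 0.1 1.8 3.7
  endloop
 endfacet
 facet normal -0.991 0.114 -0.067
  outer loop
   vertex 0.3 2.6 2.1
   vertex 0.1 1.8 3.7
   vertex 0.4 5.3 5.2
  endloop
 endfacet
 facet normal -0.961 0.222 -0.163
  outer loop
   vertex 0.3 2.6 2.1
   vertex 0.4 5.3 5.2
   vertex 0.7 5.5 3.7
  endloop
 endfacet
 facet normal 0.078 0.327 -0.942
  outer loop
   vertex 0.3 2.6 2.1
   vertex 5.1 5.2 3.4
   vertex 3.1 0.2 1.5
  endloop
 endfacet
 facet normal -0.328 -0.708 0.625
  outer loop
   vertex 0.9 2.4 4.8
   vertex 0.1 1.8 3.7
   vertex 5.8 1.1 5.9
  endloop
 endfacet
 facet normal -0.730 -0.215 0.648
  outer loop
   vertex 0.9 2.4 4.8
   vertex 0.4 5.3 5.2
   vertex 0.1 1.8 3.7
  endloop
 endfacet
 facet normal -0.260 -0.176 0.950
  outer loop
   vertex 0.9 2.4 4.8
   vertex 5.8 1.1 5.9
   vertex 0.4 5.3 5.2
  endloop
 endfacet
 facet normal -0.024 0.513 -0.858
  outer loop
   vertex 0.9 3.5 2.5
   vertex 0.7 5.5 3.7
   vertex 5.1 5.2 3.4
  endloop
 endfacet
 facet normal -0.173 0.494 -0.852
  outer loop
   vertex 0.9 3.5 2.5
   vertex 0.3 2.6 2.1
   vertex 0.7 5.5 3.7
  endloop
 endfacet
 facet normal 0.043 0.381 -0.923
  outer loop
   vertex 0.9 3.5 2.5
   vertex 5.1 5.2 3.4
   vertex 0.3 2.6 2.1
  endloop
 endfacet
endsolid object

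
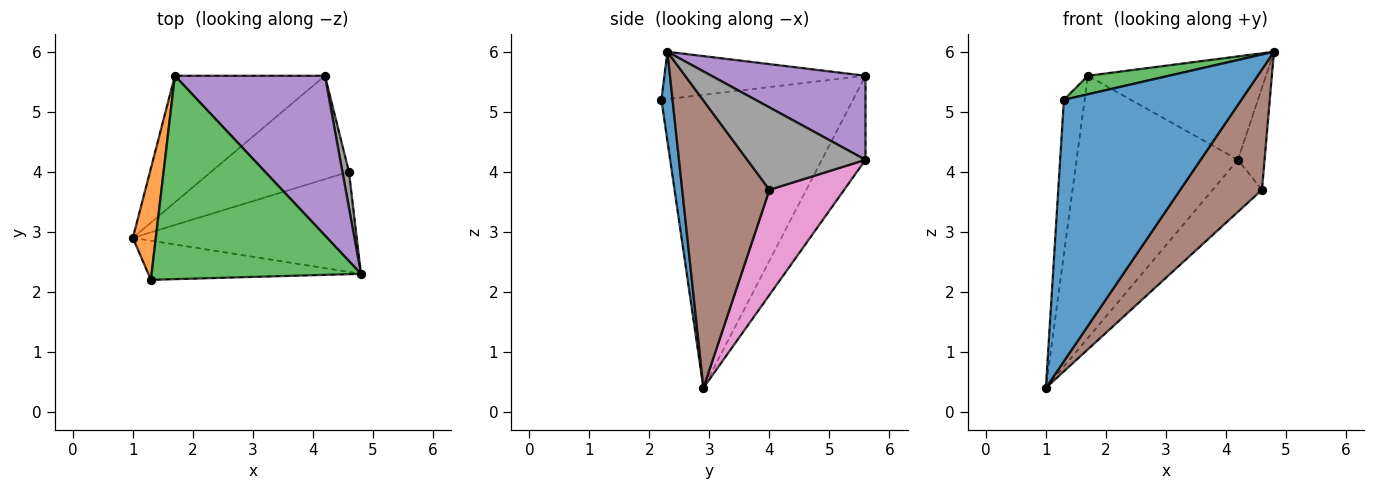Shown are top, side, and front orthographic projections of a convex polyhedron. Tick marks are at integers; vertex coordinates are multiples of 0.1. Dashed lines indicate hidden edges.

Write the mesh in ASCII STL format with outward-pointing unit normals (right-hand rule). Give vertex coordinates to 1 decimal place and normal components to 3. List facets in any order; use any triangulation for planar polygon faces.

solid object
 facet normal 0.062 -0.987 -0.148
  outer loop
   vertex 1.3 2.2 5.2
   vertex 1.0 2.9 0.4
   vertex 4.8 2.3 6.0
  endloop
 endfacet
 facet normal -0.991 0.107 0.078
  outer loop
   vertex 1.3 2.2 5.2
   vertex 1.7 5.6 5.6
   vertex 1.0 2.9 0.4
  endloop
 endfacet
 facet normal -0.220 -0.088 0.972
  outer loop
   vertex 1.3 2.2 5.2
   vertex 4.8 2.3 6.0
   vertex 1.7 5.6 5.6
  endloop
 endfacet
 facet normal -0.237 0.875 -0.422
  outer loop
   vertex 4.2 5.6 4.2
   vertex 1.0 2.9 0.4
   vertex 1.7 5.6 5.6
  endloop
 endfacet
 facet normal 0.425 0.492 0.760
  outer loop
   vertex 4.2 5.6 4.2
   vertex 1.7 5.6 5.6
   vertex 4.8 2.3 6.0
  endloop
 endfacet
 facet normal 0.635 -0.594 -0.494
  outer loop
   vertex 4.6 4.0 3.7
   vertex 4.8 2.3 6.0
   vertex 1.0 2.9 0.4
  endloop
 endfacet
 facet normal 0.563 0.371 -0.738
  outer loop
   vertex 4.6 4.0 3.7
   vertex 1.0 2.9 0.4
   vertex 4.2 5.6 4.2
  endloop
 endfacet
 facet normal 0.973 0.219 0.077
  outer loop
   vertex 4.6 4.0 3.7
   vertex 4.2 5.6 4.2
   vertex 4.8 2.3 6.0
  endloop
 endfacet
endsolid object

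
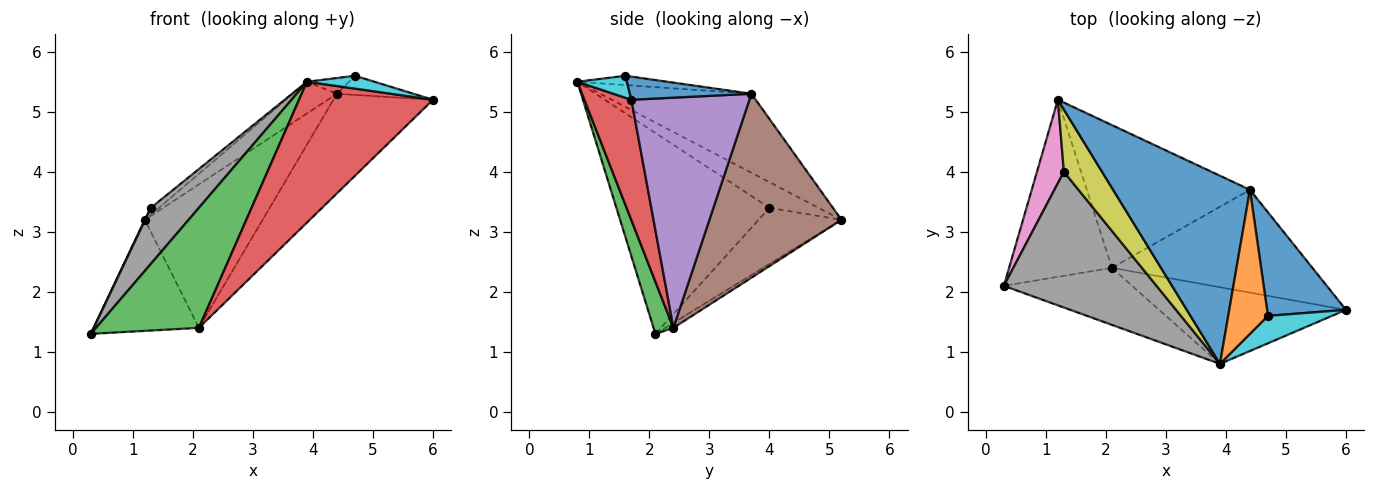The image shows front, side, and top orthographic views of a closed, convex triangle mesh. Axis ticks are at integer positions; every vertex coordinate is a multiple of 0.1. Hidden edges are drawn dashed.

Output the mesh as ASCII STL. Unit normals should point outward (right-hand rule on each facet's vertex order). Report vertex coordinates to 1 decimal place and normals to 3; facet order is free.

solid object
 facet normal -0.495 0.144 0.857
  outer loop
   vertex 4.4 3.7 5.3
   vertex 1.2 5.2 3.2
   vertex 3.9 0.8 5.5
  endloop
 endfacet
 facet normal -0.041 0.531 -0.846
  outer loop
   vertex 2.1 2.4 1.4
   vertex 0.3 2.1 1.3
   vertex 1.2 5.2 3.2
  endloop
 endfacet
 facet normal 0.172 -0.890 -0.423
  outer loop
   vertex 2.1 2.4 1.4
   vertex 3.9 0.8 5.5
   vertex 0.3 2.1 1.3
  endloop
 endfacet
 facet normal 0.294 -0.839 -0.457
  outer loop
   vertex 2.1 2.4 1.4
   vertex 6.0 1.7 5.2
   vertex 3.9 0.8 5.5
  endloop
 endfacet
 facet normal 0.636 0.537 -0.554
  outer loop
   vertex 2.1 2.4 1.4
   vertex 4.4 3.7 5.3
   vertex 6.0 1.7 5.2
  endloop
 endfacet
 facet normal 0.622 0.555 -0.552
  outer loop
   vertex 2.1 2.4 1.4
   vertex 1.2 5.2 3.2
   vertex 4.4 3.7 5.3
  endloop
 endfacet
 facet normal -0.902 -0.003 0.432
  outer loop
   vertex 1.3 4.0 3.4
   vertex 1.2 5.2 3.2
   vertex 0.3 2.1 1.3
  endloop
 endfacet
 facet normal -0.772 -0.242 0.587
  outer loop
   vertex 1.3 4.0 3.4
   vertex 0.3 2.1 1.3
   vertex 3.9 0.8 5.5
  endloop
 endfacet
 facet normal -0.555 0.092 0.827
  outer loop
   vertex 1.3 4.0 3.4
   vertex 3.9 0.8 5.5
   vertex 1.2 5.2 3.2
  endloop
 endfacet
 facet normal 0.297 -0.405 0.865
  outer loop
   vertex 4.7 1.6 5.6
   vertex 3.9 0.8 5.5
   vertex 6.0 1.7 5.2
  endloop
 endfacet
 facet normal 0.277 0.175 0.945
  outer loop
   vertex 4.7 1.6 5.6
   vertex 6.0 1.7 5.2
   vertex 4.4 3.7 5.3
  endloop
 endfacet
 facet normal -0.227 0.106 0.968
  outer loop
   vertex 4.7 1.6 5.6
   vertex 4.4 3.7 5.3
   vertex 3.9 0.8 5.5
  endloop
 endfacet
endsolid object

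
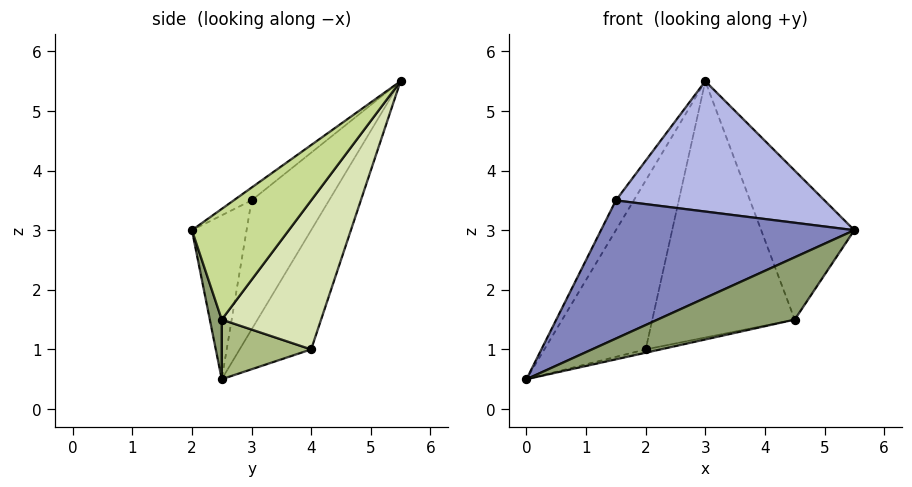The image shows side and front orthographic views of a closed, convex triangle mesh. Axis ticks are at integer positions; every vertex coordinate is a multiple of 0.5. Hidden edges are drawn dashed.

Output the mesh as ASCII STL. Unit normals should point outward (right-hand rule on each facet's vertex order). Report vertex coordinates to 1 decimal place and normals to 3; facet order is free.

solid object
 facet normal -0.571 0.809 -0.143
  outer loop
   vertex 2.0 4.0 1.0
   vertex 0.0 2.5 0.5
   vertex 3.0 5.5 5.5
  endloop
 endfacet
 facet normal -0.204 -0.944 0.259
  outer loop
   vertex 1.5 3.0 3.5
   vertex 0.0 2.5 0.5
   vertex 5.5 2.0 3.0
  endloop
 endfacet
 facet normal -0.889 0.205 0.410
  outer loop
   vertex 1.5 3.0 3.5
   vertex 3.0 5.5 5.5
   vertex 0.0 2.5 0.5
  endloop
 endfacet
 facet normal -0.052 -0.605 0.795
  outer loop
   vertex 1.5 3.0 3.5
   vertex 5.5 2.0 3.0
   vertex 3.0 5.5 5.5
  endloop
 endfacet
 facet normal 0.081 -0.928 -0.363
  outer loop
   vertex 4.5 2.5 1.5
   vertex 5.5 2.0 3.0
   vertex 0.0 2.5 0.5
  endloop
 endfacet
 facet normal 0.217 0.036 -0.976
  outer loop
   vertex 4.5 2.5 1.5
   vertex 0.0 2.5 0.5
   vertex 2.0 4.0 1.0
  endloop
 endfacet
 facet normal 0.699 0.672 -0.242
  outer loop
   vertex 4.5 2.5 1.5
   vertex 3.0 5.5 5.5
   vertex 5.5 2.0 3.0
  endloop
 endfacet
 facet normal 0.531 0.761 -0.372
  outer loop
   vertex 4.5 2.5 1.5
   vertex 2.0 4.0 1.0
   vertex 3.0 5.5 5.5
  endloop
 endfacet
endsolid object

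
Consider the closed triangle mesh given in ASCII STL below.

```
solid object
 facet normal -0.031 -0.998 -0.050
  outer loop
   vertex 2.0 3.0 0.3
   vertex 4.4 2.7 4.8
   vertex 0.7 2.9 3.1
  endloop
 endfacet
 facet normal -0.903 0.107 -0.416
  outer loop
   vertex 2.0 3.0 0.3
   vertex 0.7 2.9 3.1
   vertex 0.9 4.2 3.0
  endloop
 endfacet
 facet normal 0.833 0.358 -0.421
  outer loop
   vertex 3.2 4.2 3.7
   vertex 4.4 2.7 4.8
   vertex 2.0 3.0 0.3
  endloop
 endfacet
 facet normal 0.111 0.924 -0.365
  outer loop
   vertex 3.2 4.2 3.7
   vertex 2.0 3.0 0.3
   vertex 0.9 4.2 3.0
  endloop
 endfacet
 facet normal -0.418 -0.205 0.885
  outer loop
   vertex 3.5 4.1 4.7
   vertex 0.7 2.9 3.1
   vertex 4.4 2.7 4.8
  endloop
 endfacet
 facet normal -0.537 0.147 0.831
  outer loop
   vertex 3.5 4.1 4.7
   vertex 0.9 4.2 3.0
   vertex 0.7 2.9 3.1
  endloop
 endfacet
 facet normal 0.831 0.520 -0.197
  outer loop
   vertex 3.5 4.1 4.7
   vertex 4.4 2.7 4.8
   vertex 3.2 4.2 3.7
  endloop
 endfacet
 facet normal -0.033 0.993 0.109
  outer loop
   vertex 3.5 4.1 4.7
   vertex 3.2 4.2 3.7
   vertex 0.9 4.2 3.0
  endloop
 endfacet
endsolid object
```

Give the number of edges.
12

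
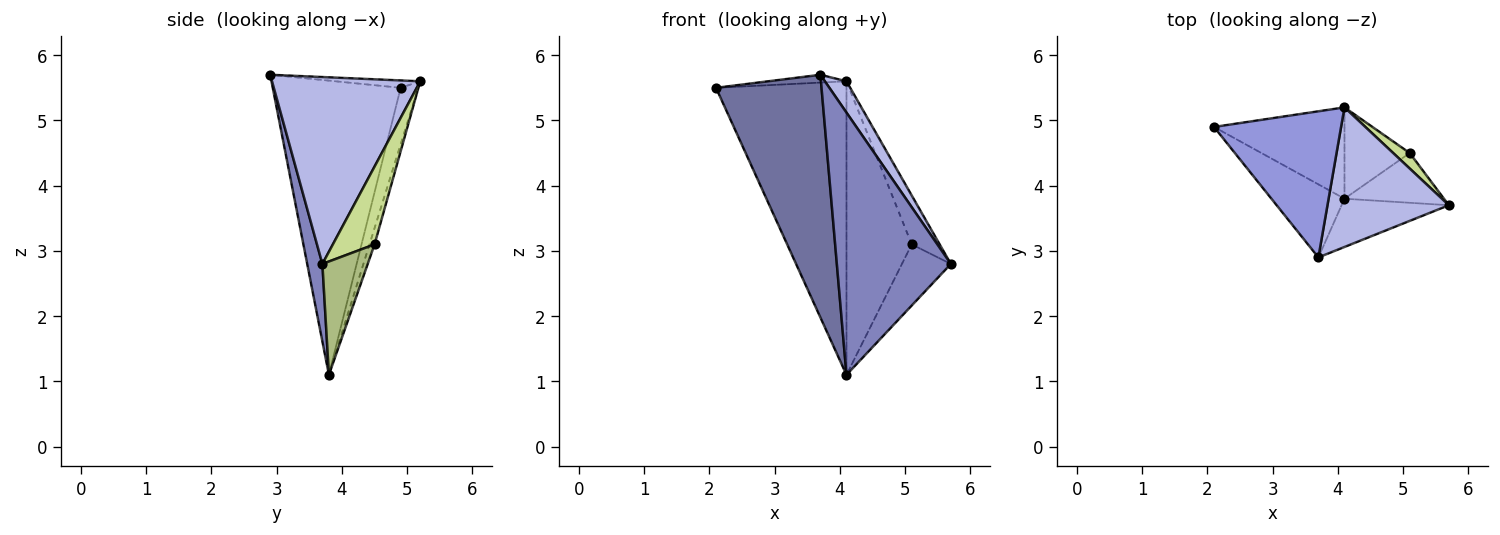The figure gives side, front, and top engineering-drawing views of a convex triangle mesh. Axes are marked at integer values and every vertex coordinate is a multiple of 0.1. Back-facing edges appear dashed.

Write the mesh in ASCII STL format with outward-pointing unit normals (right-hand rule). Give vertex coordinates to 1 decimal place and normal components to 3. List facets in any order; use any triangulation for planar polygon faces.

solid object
 facet normal -0.758 -0.625 -0.188
  outer loop
   vertex 4.1 3.8 1.1
   vertex 3.7 2.9 5.7
   vertex 2.1 4.9 5.5
  endloop
 endfacet
 facet normal 0.130 -0.975 -0.180
  outer loop
   vertex 4.1 3.8 1.1
   vertex 5.7 3.7 2.8
   vertex 3.7 2.9 5.7
  endloop
 endfacet
 facet normal -0.058 0.053 0.997
  outer loop
   vertex 4.1 5.2 5.6
   vertex 2.1 4.9 5.5
   vertex 3.7 2.9 5.7
  endloop
 endfacet
 facet normal 0.832 -0.121 0.541
  outer loop
   vertex 4.1 5.2 5.6
   vertex 3.7 2.9 5.7
   vertex 5.7 3.7 2.8
  endloop
 endfacet
 facet normal -0.127 0.947 -0.295
  outer loop
   vertex 4.1 5.2 5.6
   vertex 4.1 3.8 1.1
   vertex 2.1 4.9 5.5
  endloop
 endfacet
 facet normal 0.584 0.630 -0.512
  outer loop
   vertex 5.1 4.5 3.1
   vertex 5.7 3.7 2.8
   vertex 4.1 3.8 1.1
  endloop
 endfacet
 facet normal 0.818 0.548 0.174
  outer loop
   vertex 5.1 4.5 3.1
   vertex 4.1 5.2 5.6
   vertex 5.7 3.7 2.8
  endloop
 endfacet
 facet normal -0.074 0.952 -0.296
  outer loop
   vertex 5.1 4.5 3.1
   vertex 4.1 3.8 1.1
   vertex 4.1 5.2 5.6
  endloop
 endfacet
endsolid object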